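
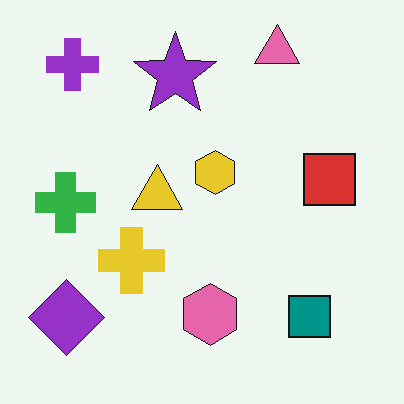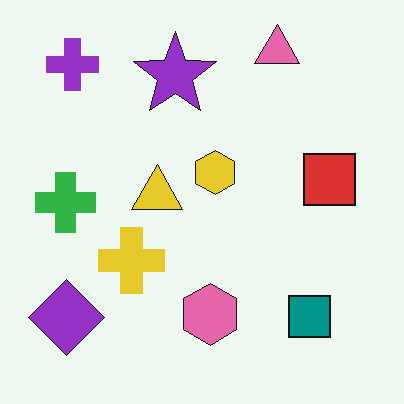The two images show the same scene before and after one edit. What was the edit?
The image was given moderate JPEG compression.

Blocky 8×8 compression artifacts appear around shape edges and the flat background shows ringing — characteristic JPEG degradation.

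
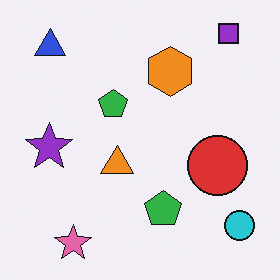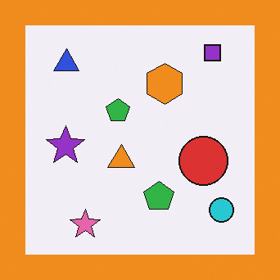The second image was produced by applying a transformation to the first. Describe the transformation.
The image was framed with a orange border.

A solid orange frame runs around the edge of the second image, with the content slightly shrunk inside it.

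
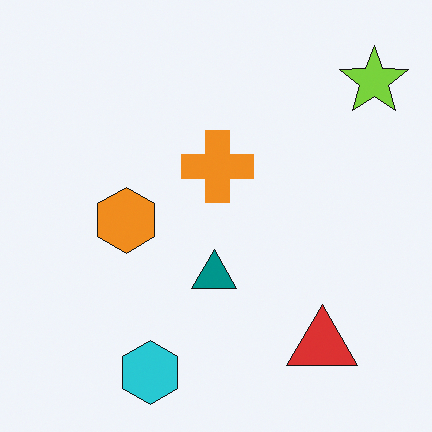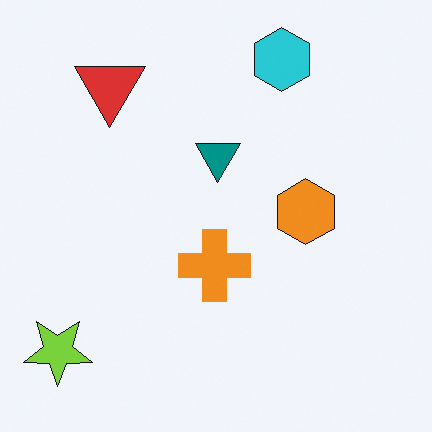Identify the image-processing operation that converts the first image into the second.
This is the original image rotated 180°.

The lime star sits in the top-right of the first image and the bottom-left of the second — consistent with a whole-image 180° rotation.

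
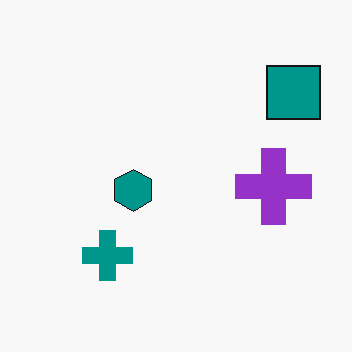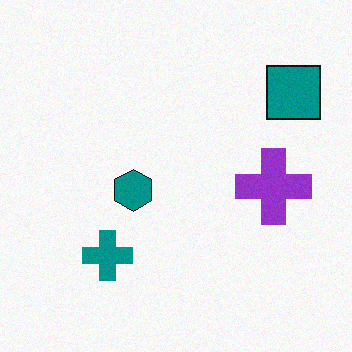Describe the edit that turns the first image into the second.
Degraded with light additive noise.

Random speckle covers the whole image, including the flat background.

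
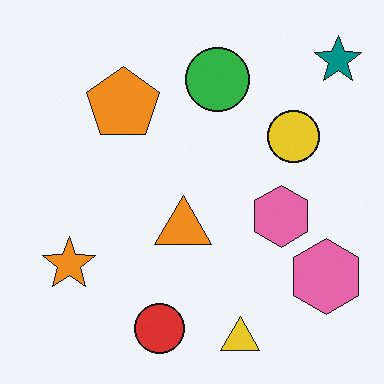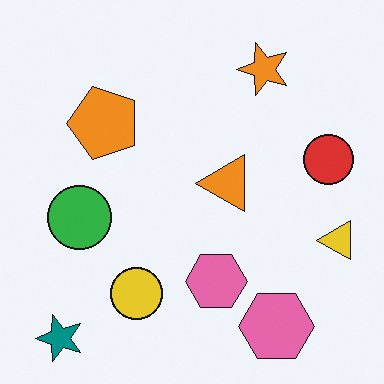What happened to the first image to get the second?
The second image is the first transposed (reflected across the top-left ↔ bottom-right diagonal).

Shapes have swapped their row and column positions — what was in the top-right is now in the bottom-left — a diagonal reflection.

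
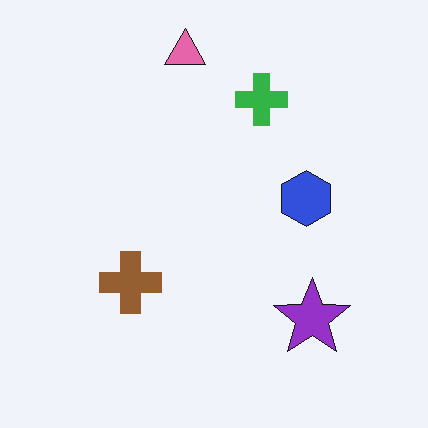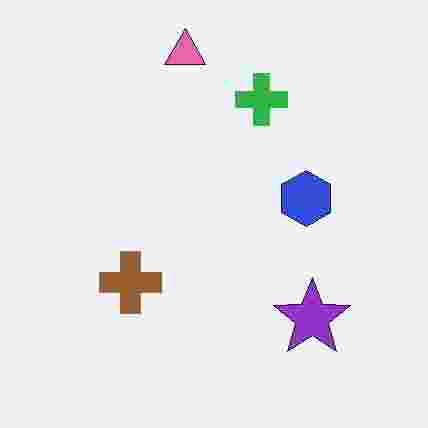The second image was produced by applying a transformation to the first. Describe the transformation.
It was heavily JPEG-compressed with obvious blocking artifacts.

Blocky 8×8 compression artifacts appear around shape edges and the flat background shows ringing — characteristic JPEG degradation.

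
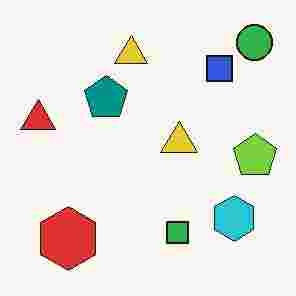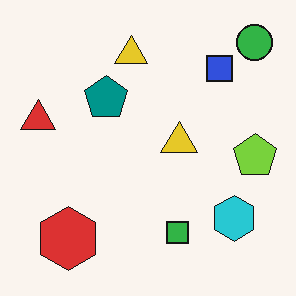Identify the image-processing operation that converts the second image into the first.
This is the original image heavily JPEG-compressed with obvious blocking artifacts.

Blocky 8×8 compression artifacts appear around shape edges and the flat background shows ringing — characteristic JPEG degradation.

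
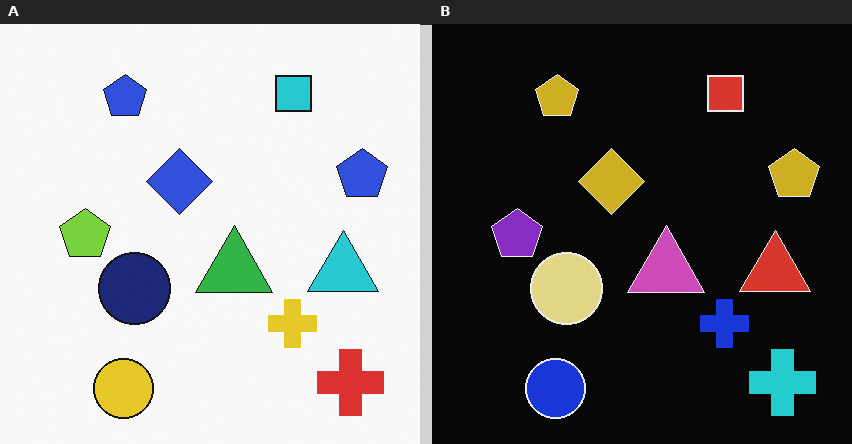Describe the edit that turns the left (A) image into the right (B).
The transformation is: color-inverted (negative).

The light background has become dark and every shape's color is its complement — a photographic negative.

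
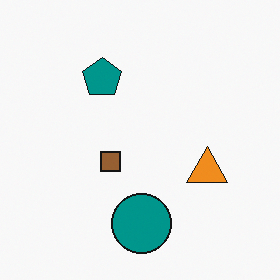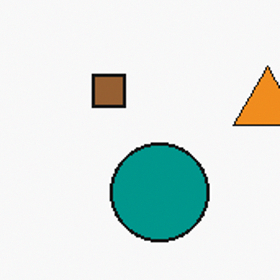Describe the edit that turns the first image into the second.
The image was cropped to a noticeably smaller region and rescaled.

The visible shapes are larger and the field of view is narrower; shapes near the original edges may be partly or wholly outside the frame — a crop-and-rescale.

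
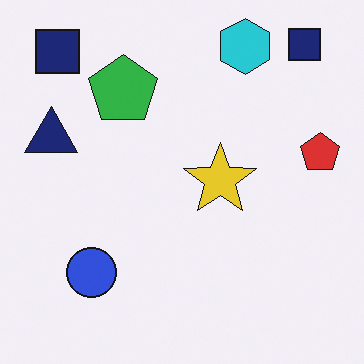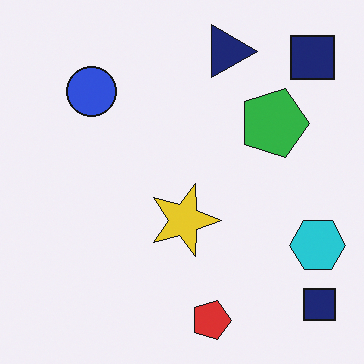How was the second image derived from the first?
This is the original image rotated 90° clockwise.

The cyan hexagon sits in the top-right of the first image and the bottom-right of the second — consistent with a whole-image 90° clockwise rotation.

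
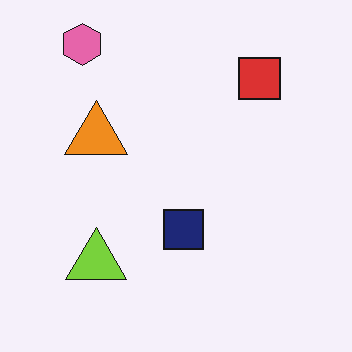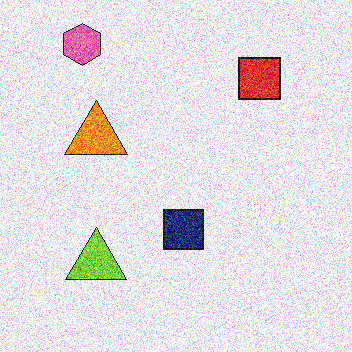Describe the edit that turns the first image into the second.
The second image is the first degraded with heavy additive noise.

Random speckle covers the whole image, including the flat background.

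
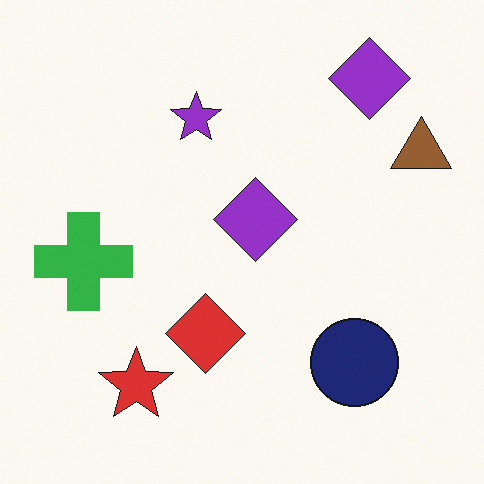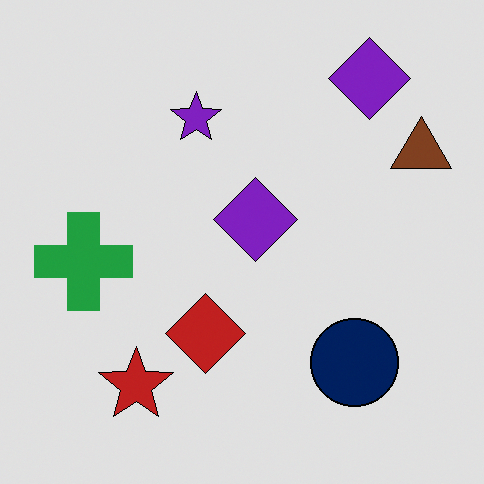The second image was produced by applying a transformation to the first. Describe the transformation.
It was posterized to a reduced palette.

Each flat color has snapped to a coarser quantized level — most visibly, the near-white background has dropped to a flat grey.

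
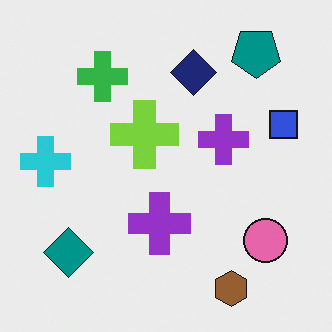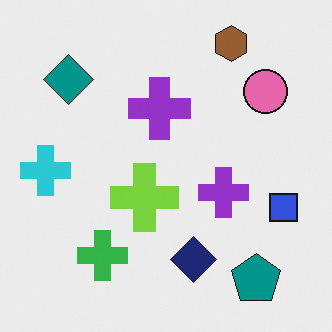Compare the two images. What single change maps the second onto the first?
It was flipped vertically (top ↔ bottom).

The brown hexagon is in the top-right of the second image and the bottom-right of the first — shapes on opposite sides of the horizontal midline have swapped in a mirror flip.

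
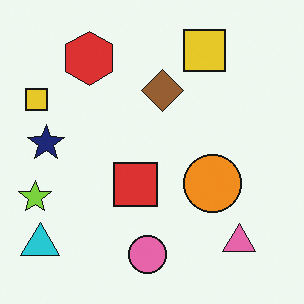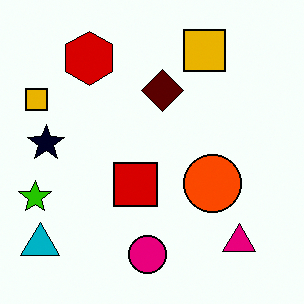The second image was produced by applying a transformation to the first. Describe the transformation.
This is the original image given much higher contrast.

Tones are pushed away from mid-grey across the whole image — a global contrast change.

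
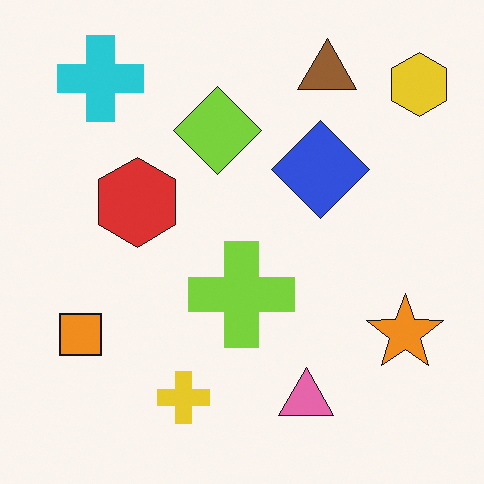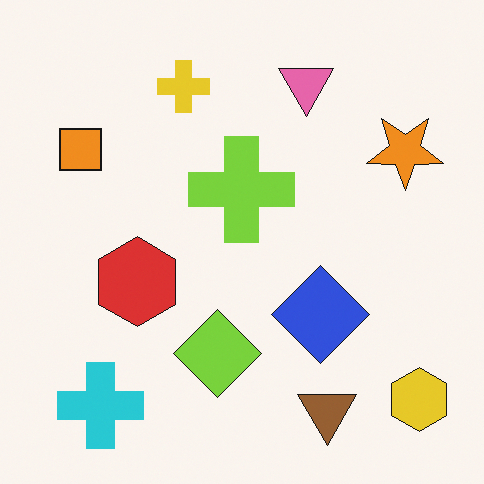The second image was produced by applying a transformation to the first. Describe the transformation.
The second image is the first flipped vertically (top ↔ bottom).

The brown triangle is in the top-right of the first image and the bottom-right of the second — shapes on opposite sides of the horizontal midline have swapped in a mirror flip.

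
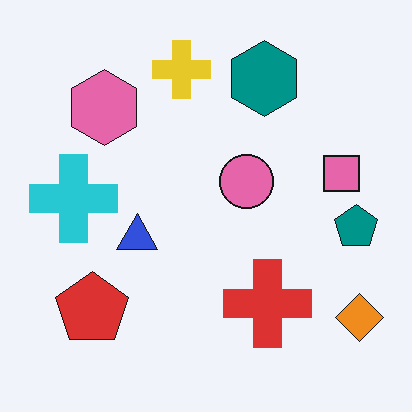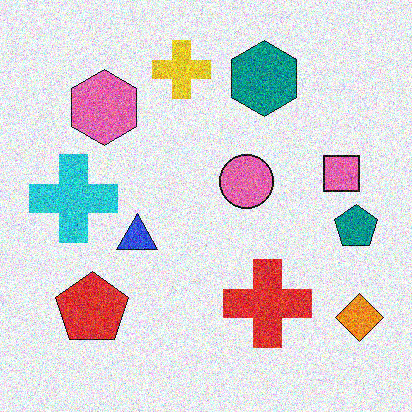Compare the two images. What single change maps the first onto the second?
The second image is the first degraded with strong gaussian noise.

Random speckle covers the whole image, including the flat background.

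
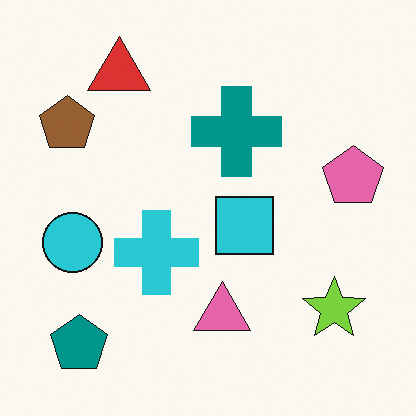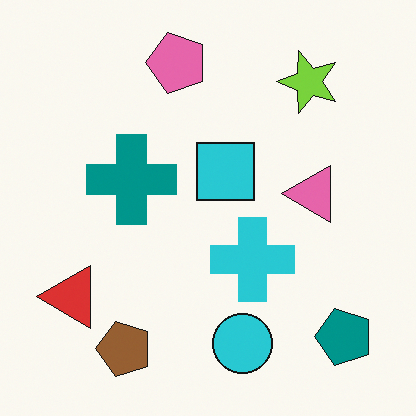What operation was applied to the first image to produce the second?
The transformation is: rotated 90° counter-clockwise.

The teal pentagon sits in the bottom-left of the first image and the bottom-right of the second — consistent with a whole-image 90° counter-clockwise rotation.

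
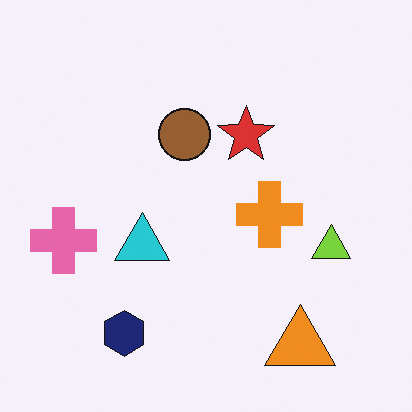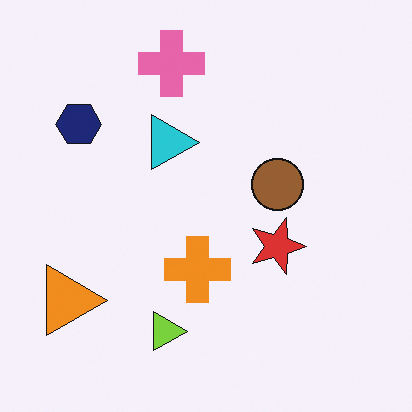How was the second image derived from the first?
It was rotated 90° clockwise.

The orange triangle sits in the bottom-right of the first image and the bottom-left of the second — consistent with a whole-image 90° clockwise rotation.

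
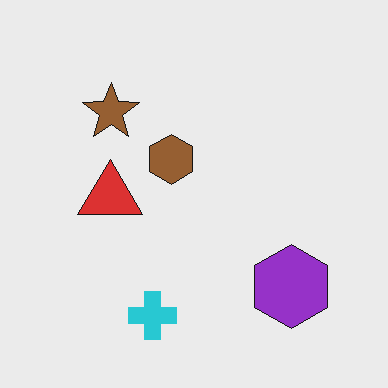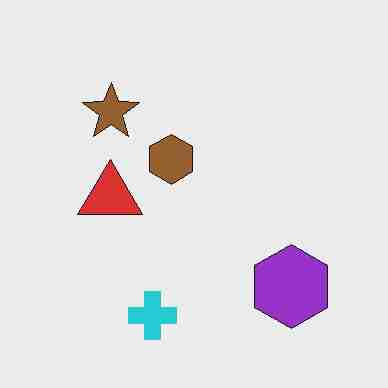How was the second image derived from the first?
This is the original image degraded with heavy JPEG compression.

Blocky 8×8 compression artifacts appear around shape edges and the flat background shows ringing — characteristic JPEG degradation.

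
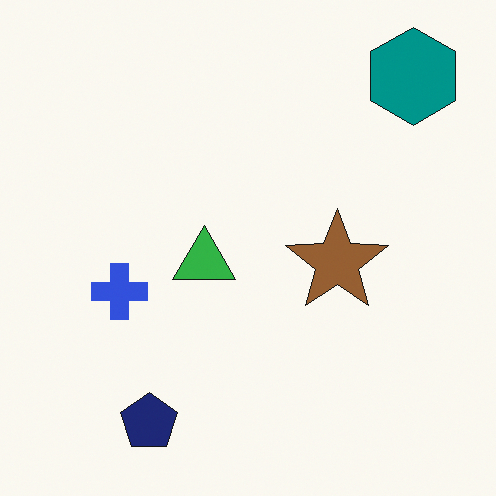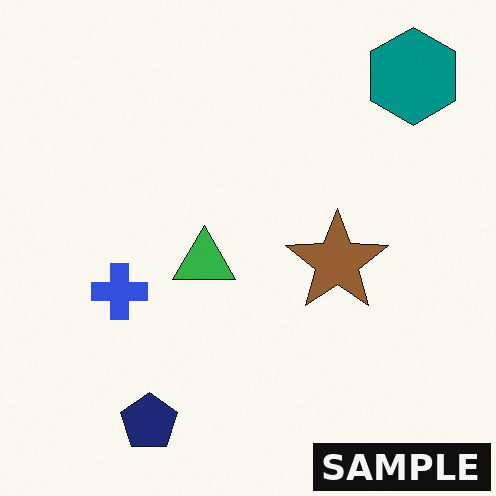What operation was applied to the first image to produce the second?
The transformation is: watermarked with the text "SAMPLE" in the lower-right corner.

A dark label reading "SAMPLE" appears in the lower-right corner.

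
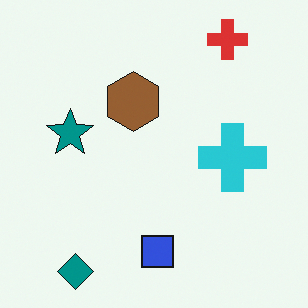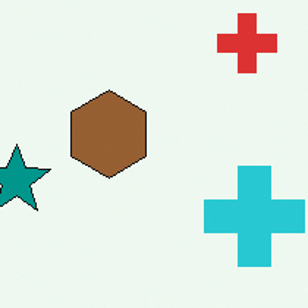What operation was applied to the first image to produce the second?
The second image is the first cropped slightly and scaled back up.

The visible shapes are larger and the field of view is narrower; shapes near the original edges may be partly or wholly outside the frame — a crop-and-rescale.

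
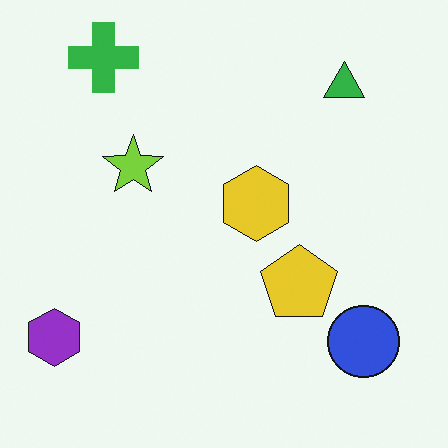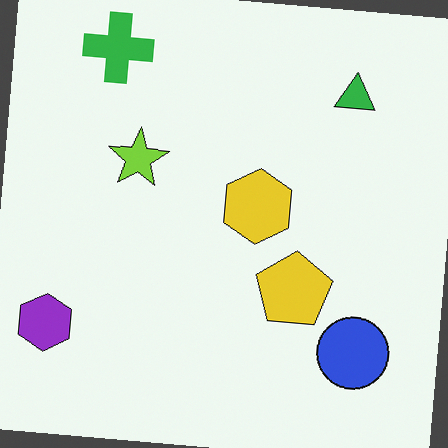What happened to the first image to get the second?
This is the original image rotated clockwise by a small amount.

Every shape is tilted by the same angle and the image corners show triangular fill wedges — a whole-image rotation by a non-right angle.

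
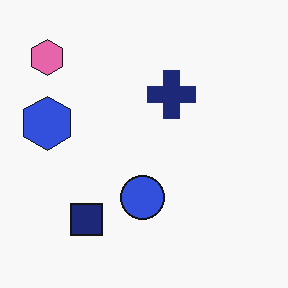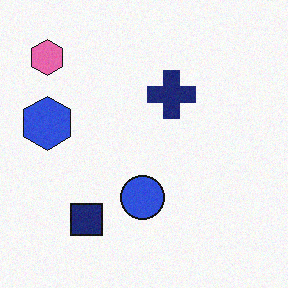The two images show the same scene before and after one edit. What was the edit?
The image was degraded with a light layer of grain.

Random speckle covers the whole image, including the flat background.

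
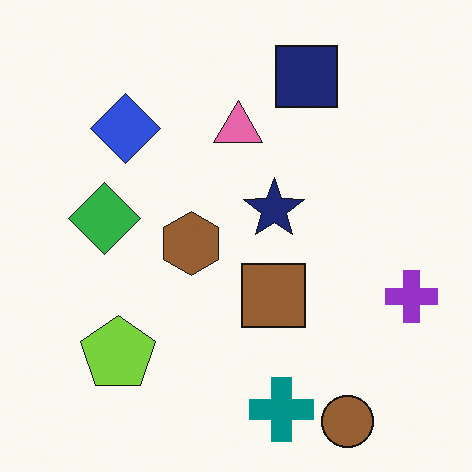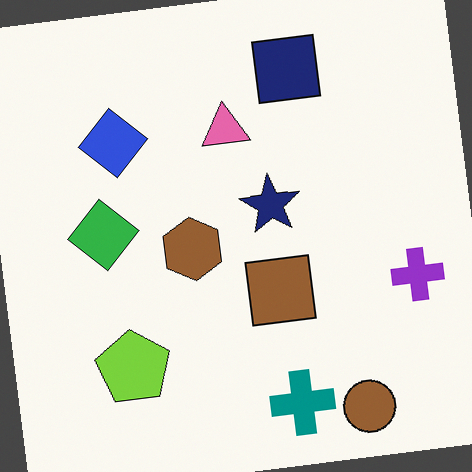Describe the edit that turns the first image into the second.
This is the original image rotated counter-clockwise by a slight angle.

Every shape is tilted by the same angle and the image corners show triangular fill wedges — a whole-image rotation by a non-right angle.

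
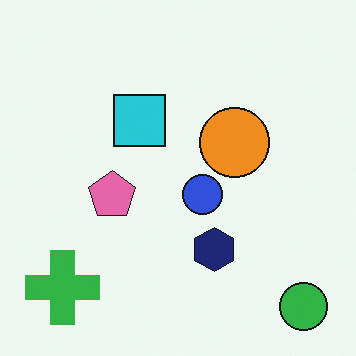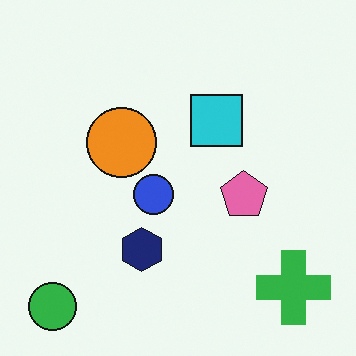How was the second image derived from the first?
Flipped horizontally (left ↔ right).

The green circle is in the bottom-right of the first image and the bottom-left of the second — shapes on opposite sides of the vertical midline have swapped in a mirror flip.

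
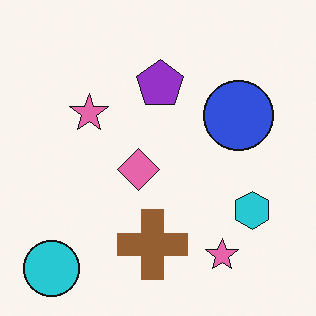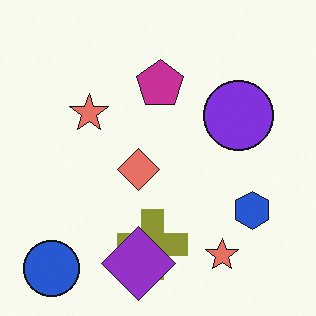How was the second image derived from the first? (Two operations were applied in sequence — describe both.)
The second image is the first hue-shifted by a small amount, then overlaid with an additional purple diamond.

Every shape's color has rotated by the same amount around the hue wheel — a uniform hue shift. A purple diamond appears in the second image that is absent from the first.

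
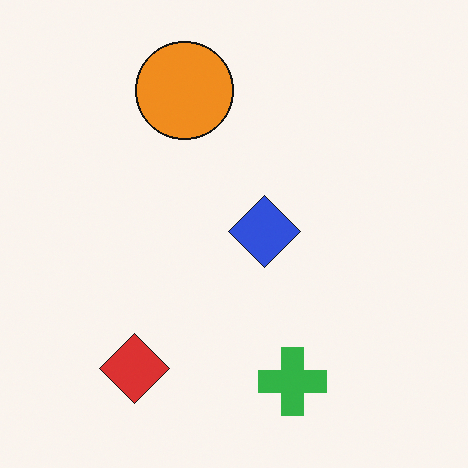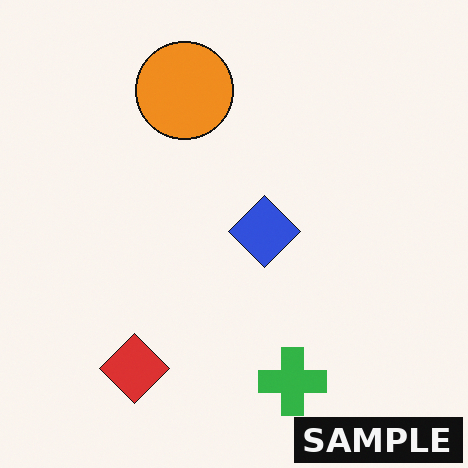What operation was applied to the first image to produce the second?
The second image is the first watermarked with the text "SAMPLE" in the lower-right corner.

A dark label reading "SAMPLE" appears in the lower-right corner.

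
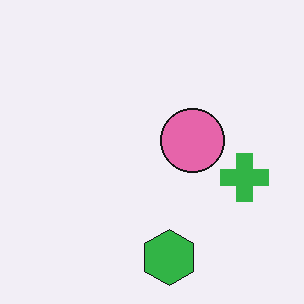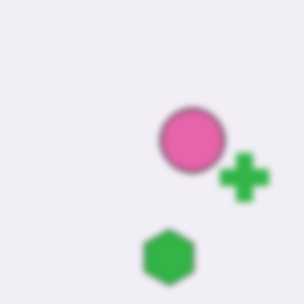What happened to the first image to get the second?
Moderately blurred.

Shape edges and outlines are uniformly softened across the whole image.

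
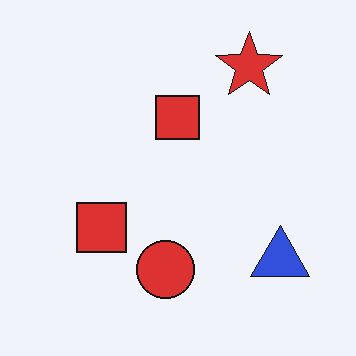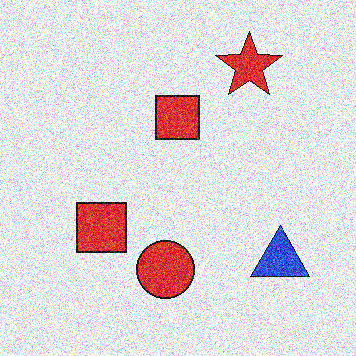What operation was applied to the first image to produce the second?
It was degraded with heavy additive noise.

Random speckle covers the whole image, including the flat background.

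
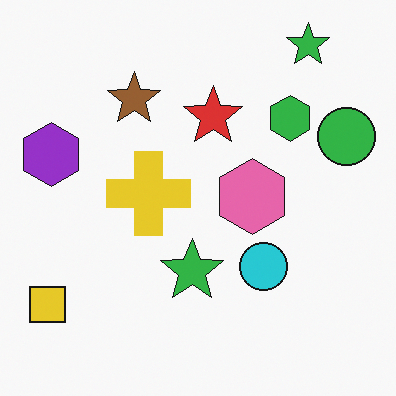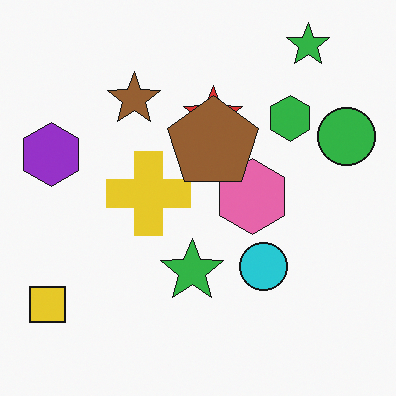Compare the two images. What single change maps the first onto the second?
It was overlaid with an additional brown pentagon.

A brown pentagon appears in the second image that is absent from the first.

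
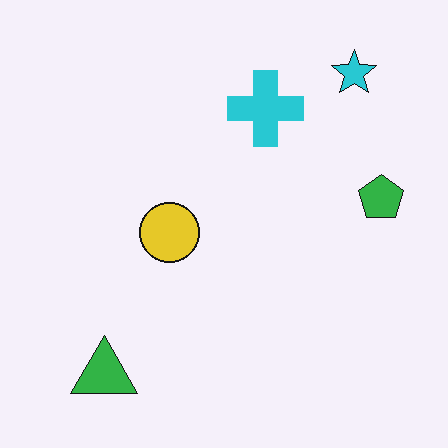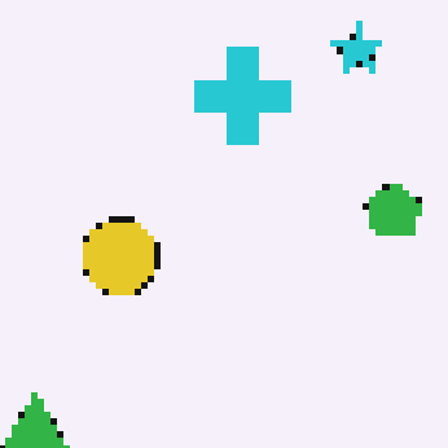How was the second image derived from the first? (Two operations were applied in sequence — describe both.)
It was mildly pixelated, then cropped to a modestly smaller region and rescaled.

Shapes are reduced to large square blocks; fine edges and outlines are lost — a downscale-then-upscale (mosaic) effect. The visible shapes are larger and the field of view is narrower; shapes near the original edges may be partly or wholly outside the frame — a crop-and-rescale.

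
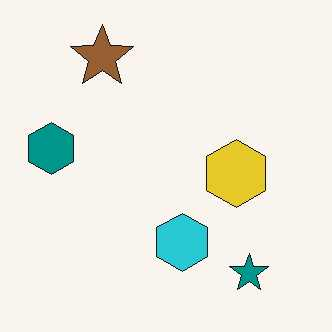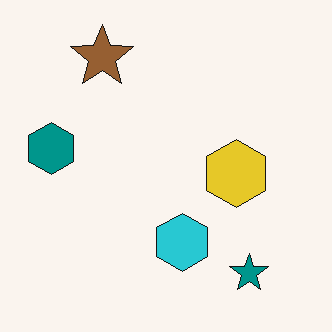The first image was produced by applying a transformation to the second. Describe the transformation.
The first image is the second JPEG-compressed with visible artifacts.

Blocky 8×8 compression artifacts appear around shape edges and the flat background shows ringing — characteristic JPEG degradation.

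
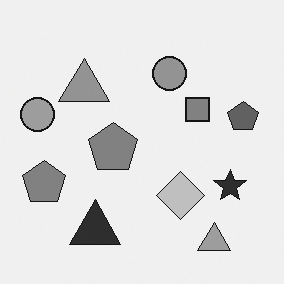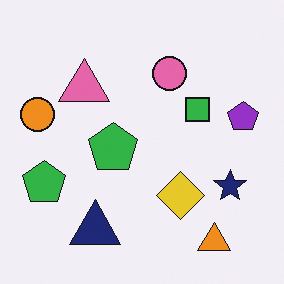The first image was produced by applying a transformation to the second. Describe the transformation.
Converted to grayscale.

All color is removed — every shape is now a shade of grey.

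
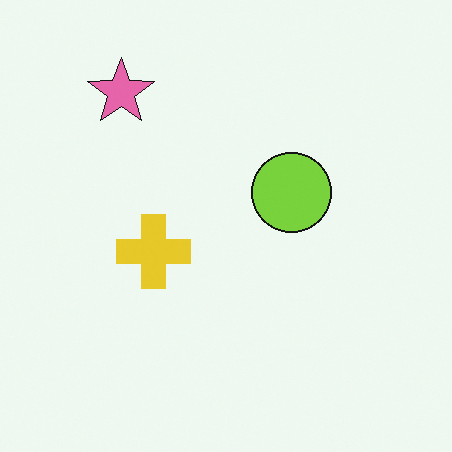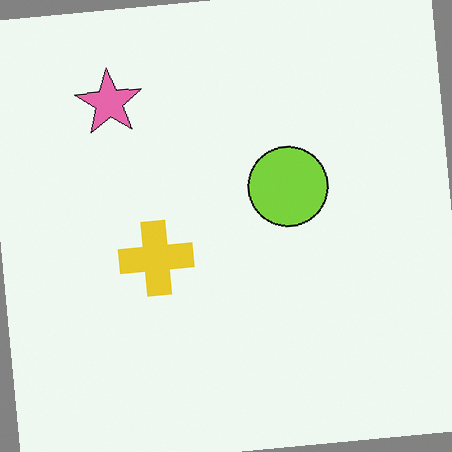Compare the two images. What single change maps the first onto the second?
This is the original image rotated counter-clockwise by a few degrees.

Every shape is tilted by the same angle and the image corners show triangular fill wedges — a whole-image rotation by a non-right angle.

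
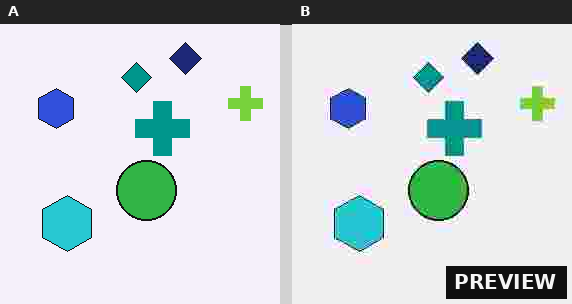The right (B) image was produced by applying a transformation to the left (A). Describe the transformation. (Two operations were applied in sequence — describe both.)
The transformation is: heavily JPEG-compressed with obvious blocking artifacts, then watermarked with the text "PREVIEW" in the lower-right corner.

Blocky 8×8 compression artifacts appear around shape edges and the flat background shows ringing — characteristic JPEG degradation. A dark label reading "PREVIEW" appears in the lower-right corner.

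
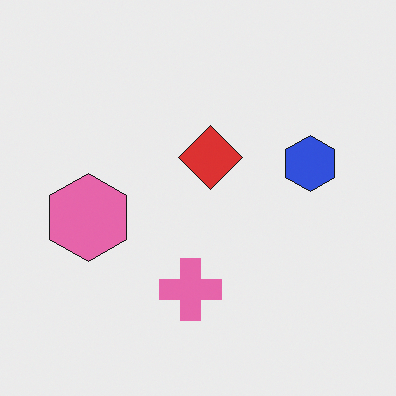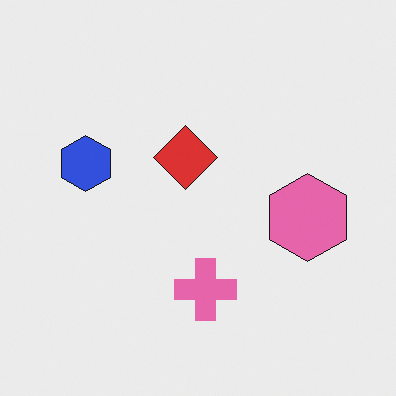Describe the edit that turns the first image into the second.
It was flipped horizontally (left ↔ right).

The blue hexagon is in the right of the first image and the left of the second — shapes on opposite sides of the vertical midline have swapped in a mirror flip.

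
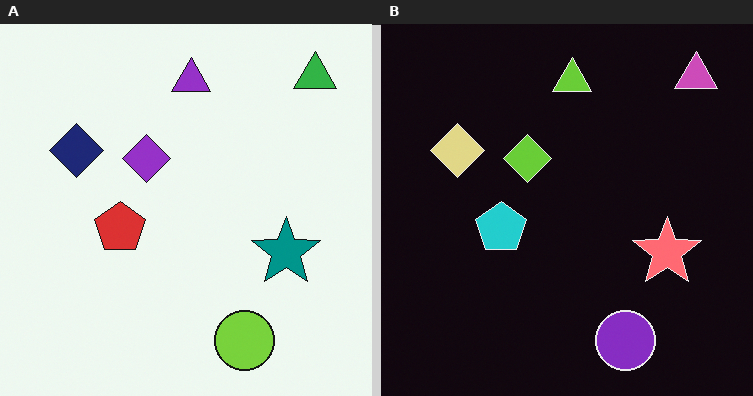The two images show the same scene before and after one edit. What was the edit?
The transformation is: color-inverted (negative).

The light background has become dark and every shape's color is its complement — a photographic negative.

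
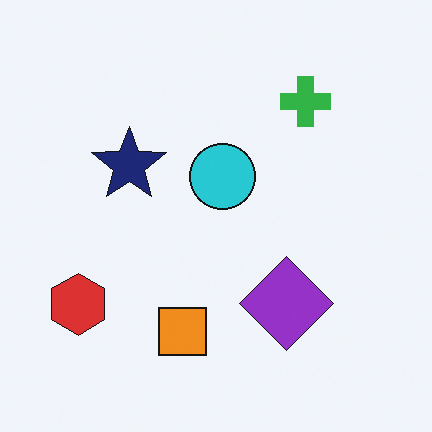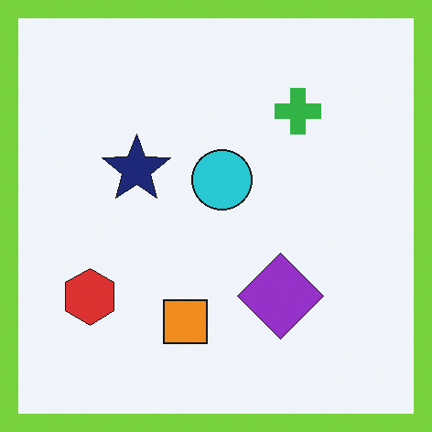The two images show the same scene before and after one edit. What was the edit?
The image was framed with a lime border.

A solid lime frame runs around the edge of the second image, with the content slightly shrunk inside it.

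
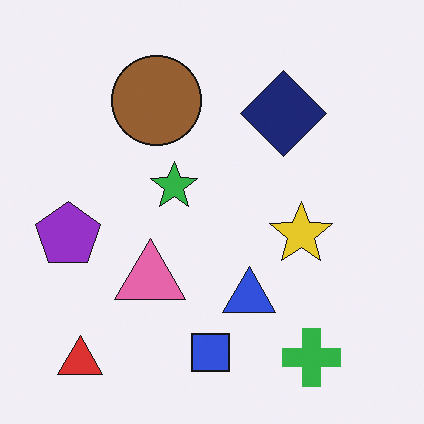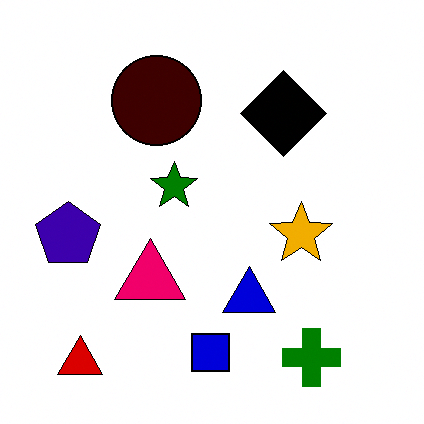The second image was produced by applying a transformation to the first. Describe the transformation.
Boosted in contrast.

Tones are pushed away from mid-grey across the whole image — a global contrast change.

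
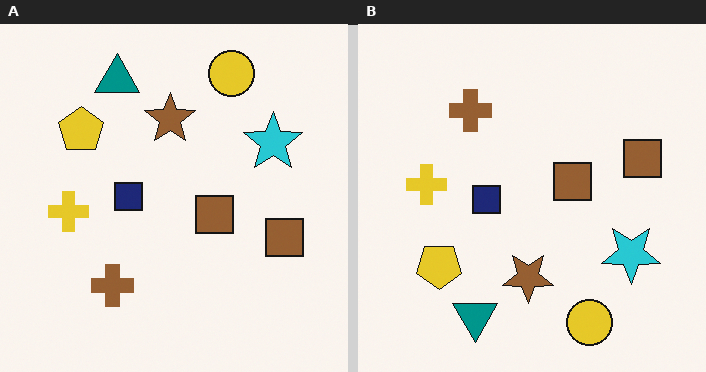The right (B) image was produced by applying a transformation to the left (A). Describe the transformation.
The image was flipped vertically (top ↔ bottom).

The yellow circle is in the top of the left (A) image and the bottom of the right (B) — shapes on opposite sides of the horizontal midline have swapped in a mirror flip.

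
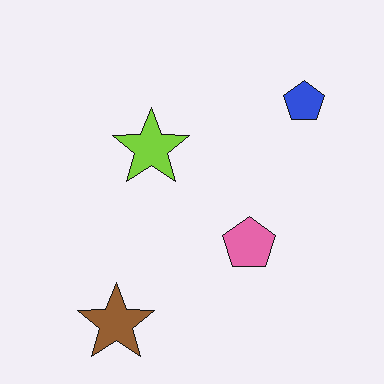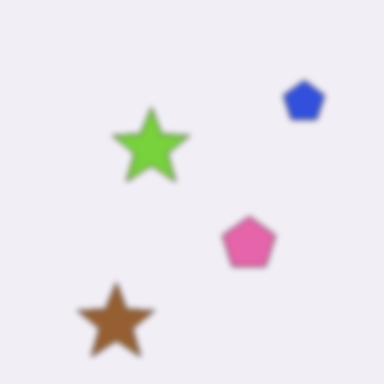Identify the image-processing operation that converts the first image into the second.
This is the original image noticeably gaussian-blurred.

Shape edges and outlines are uniformly softened across the whole image.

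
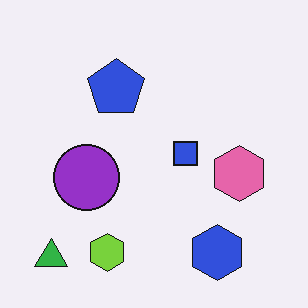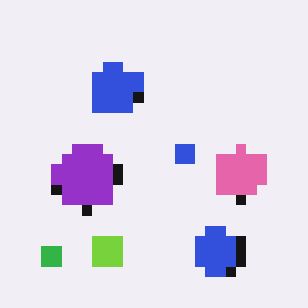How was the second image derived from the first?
This is the original image coarsely pixelated.

Shapes are reduced to large square blocks; fine edges and outlines are lost — a downscale-then-upscale (mosaic) effect.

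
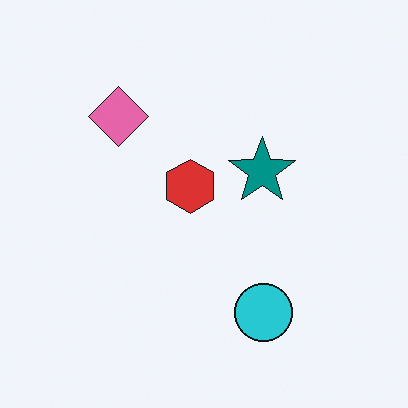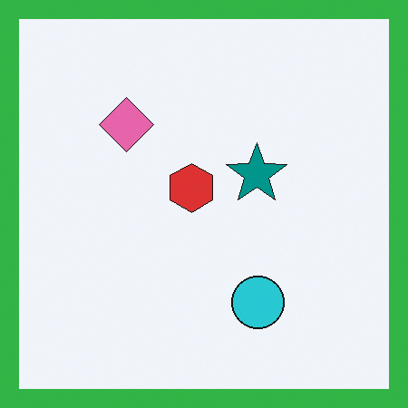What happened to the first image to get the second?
The second image is the first framed with a green border.

A solid green frame runs around the edge of the second image, with the content slightly shrunk inside it.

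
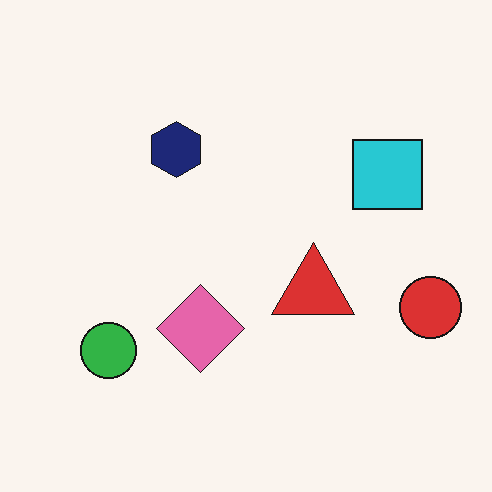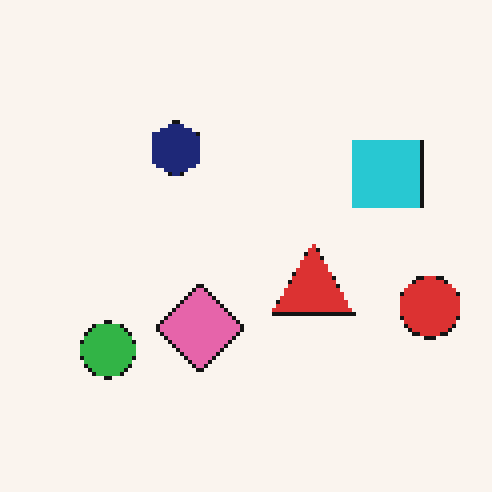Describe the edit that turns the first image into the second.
This is the original image lightly pixelated (a mild mosaic effect).

Shapes are reduced to large square blocks; fine edges and outlines are lost — a downscale-then-upscale (mosaic) effect.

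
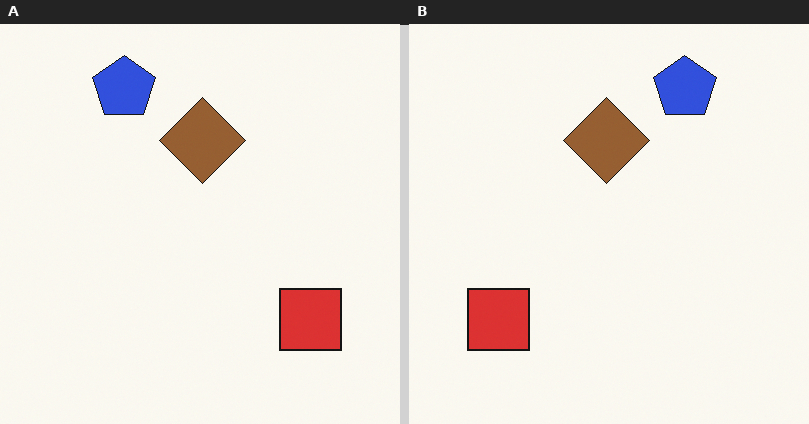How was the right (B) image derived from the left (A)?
The right (B) image is the left (A) flipped horizontally (left ↔ right).

The red square is in the bottom-right of the left (A) image and the bottom-left of the right (B) — shapes on opposite sides of the vertical midline have swapped in a mirror flip.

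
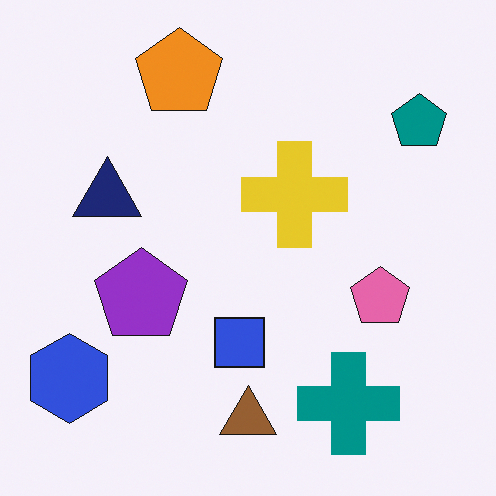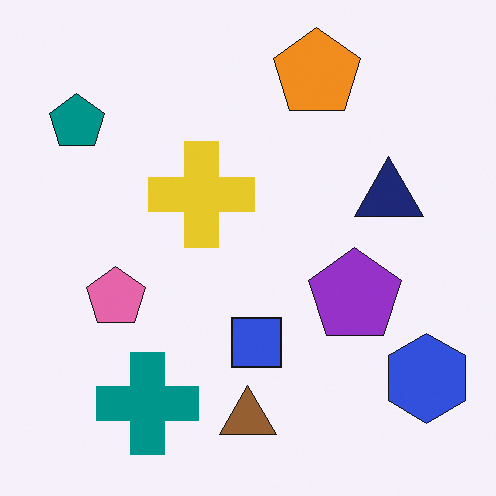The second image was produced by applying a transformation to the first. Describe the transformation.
Flipped horizontally (left ↔ right).

The blue hexagon is in the bottom-left of the first image and the bottom-right of the second — shapes on opposite sides of the vertical midline have swapped in a mirror flip.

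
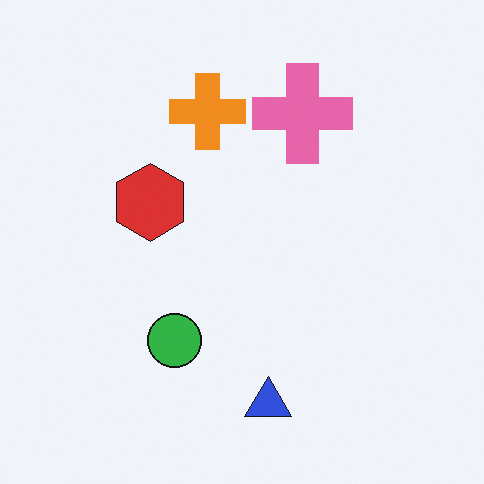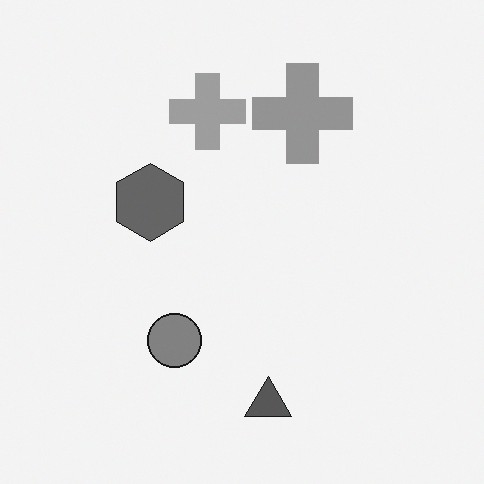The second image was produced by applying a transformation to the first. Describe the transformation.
This is the original image converted to grayscale.

All color is removed — every shape is now a shade of grey.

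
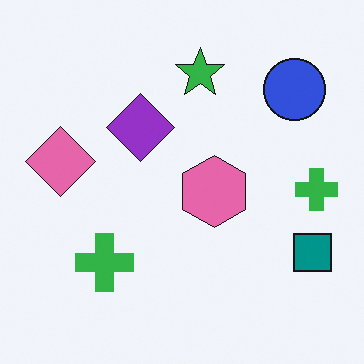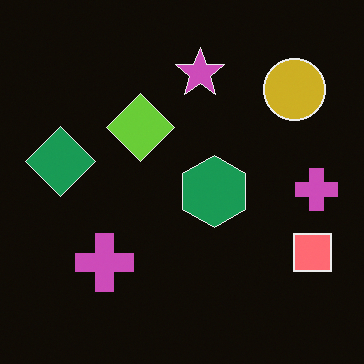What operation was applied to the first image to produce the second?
The second image is the first color-inverted (negative).

The light background has become dark and every shape's color is its complement — a photographic negative.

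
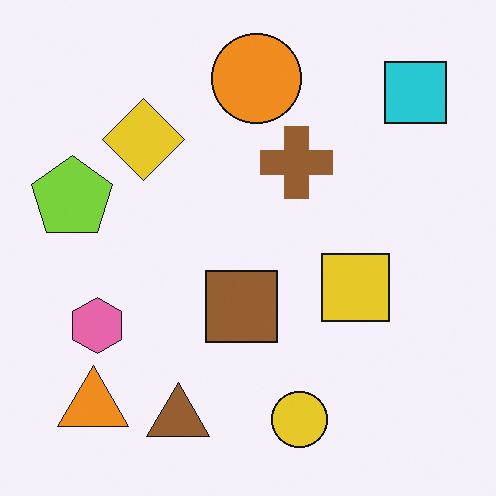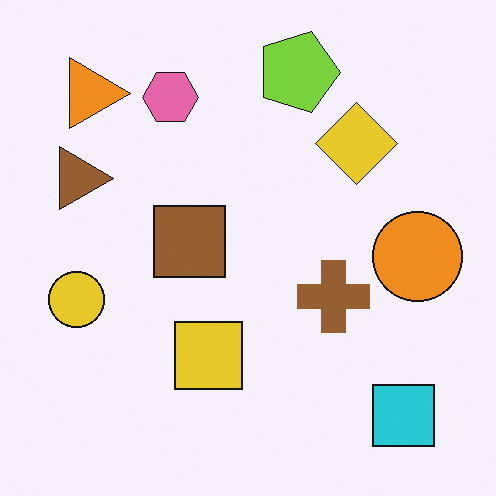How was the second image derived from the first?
It was rotated 90° clockwise.

The cyan square sits in the top-right of the first image and the bottom-right of the second — consistent with a whole-image 90° clockwise rotation.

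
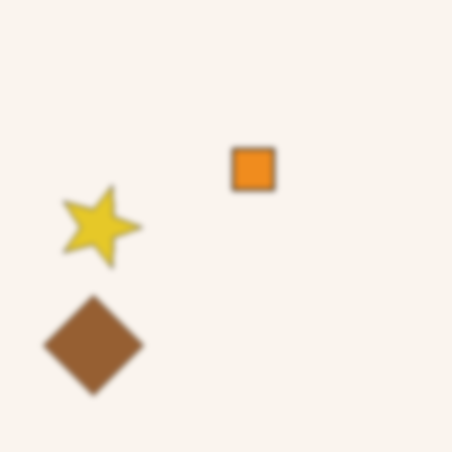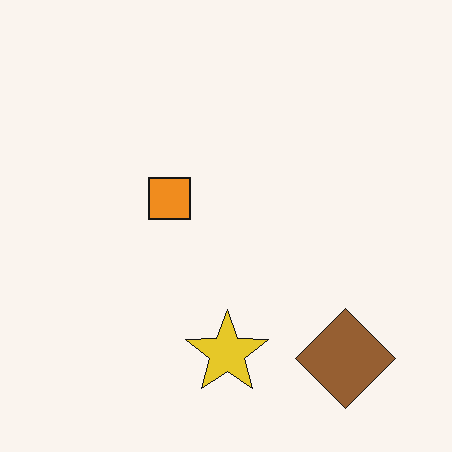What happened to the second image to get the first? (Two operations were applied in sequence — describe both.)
It was rotated 90° clockwise, then moderately blurred.

The brown diamond sits in the bottom-right of the second image and the bottom-left of the first — consistent with a whole-image 90° clockwise rotation. Shape edges and outlines are uniformly softened across the whole image.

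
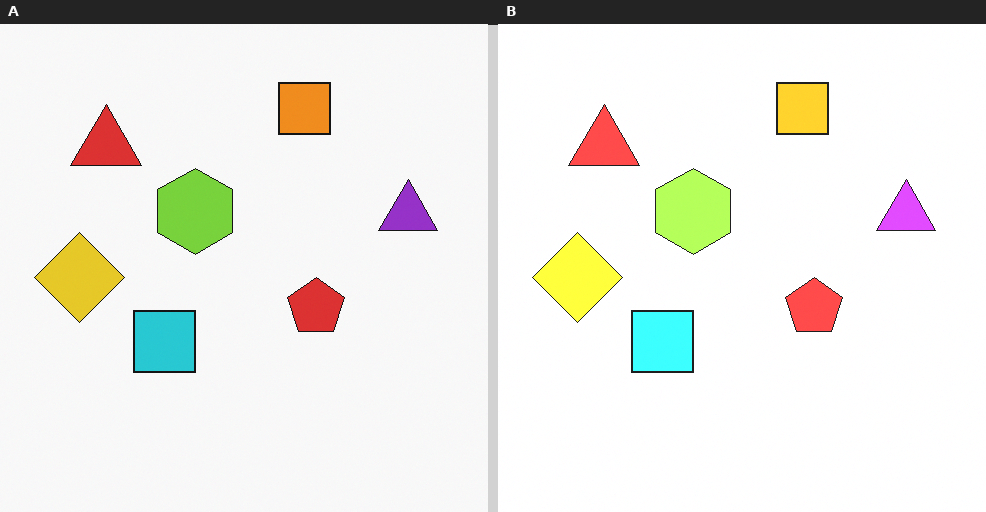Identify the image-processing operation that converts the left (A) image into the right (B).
Noticeably brightened.

Every pixel — background and shapes alike — is uniformly brightened.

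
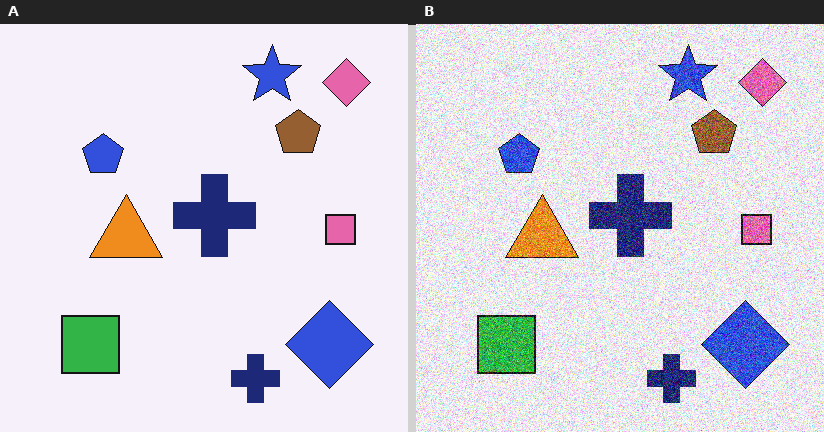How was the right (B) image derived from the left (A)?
The transformation is: degraded with a thick layer of grain.

Random speckle covers the whole image, including the flat background.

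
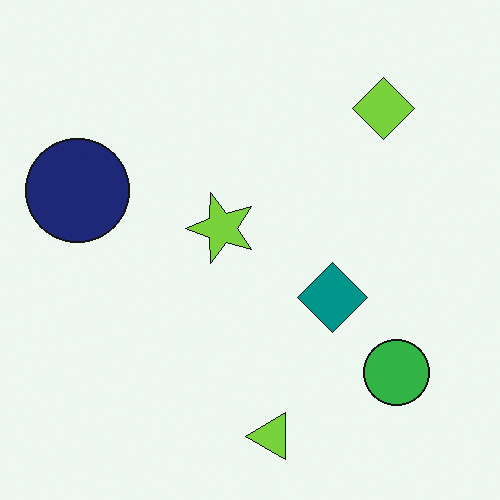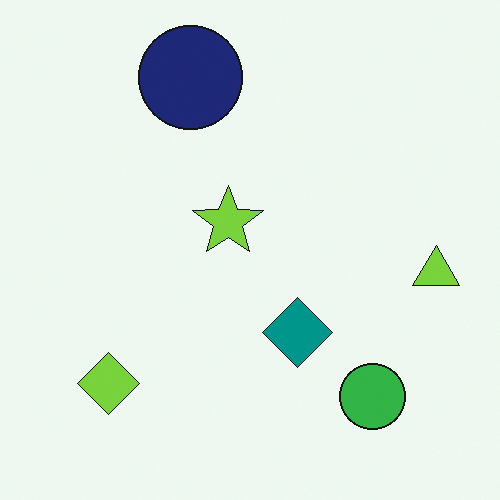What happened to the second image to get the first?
Transposed (reflected across the top-left ↔ bottom-right diagonal).

Shapes have swapped their row and column positions — what was in the top-right is now in the bottom-left — a diagonal reflection.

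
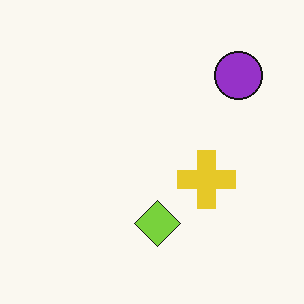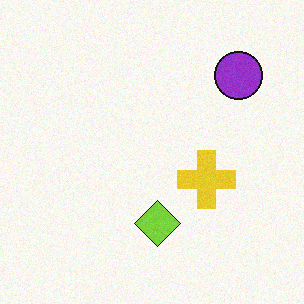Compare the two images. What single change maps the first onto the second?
The second image is the first degraded with light additive noise.

Random speckle covers the whole image, including the flat background.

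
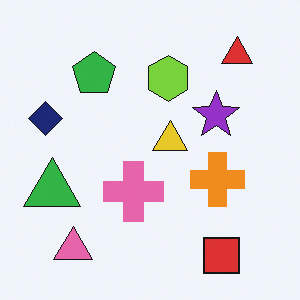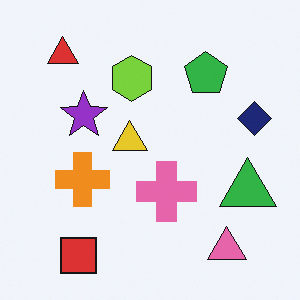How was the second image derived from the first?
The transformation is: flipped horizontally (left ↔ right).

The navy diamond is in the left of the first image and the right of the second — shapes on opposite sides of the vertical midline have swapped in a mirror flip.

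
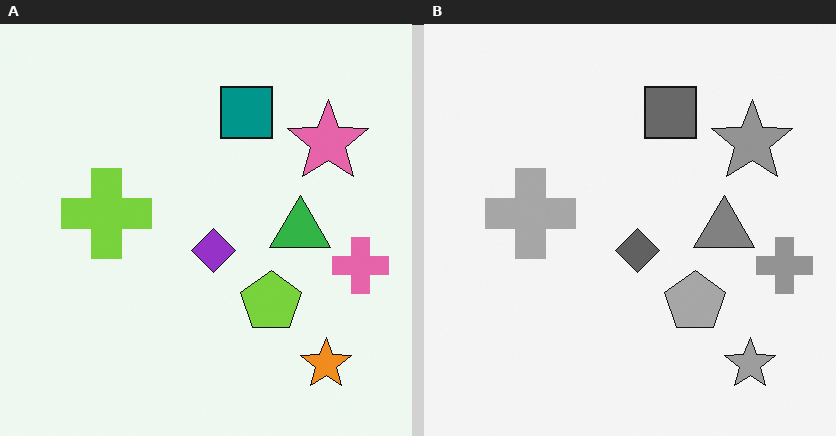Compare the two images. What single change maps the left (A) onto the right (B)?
This is the original image converted to grayscale.

All color is removed — every shape is now a shade of grey.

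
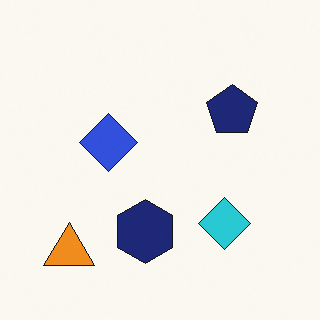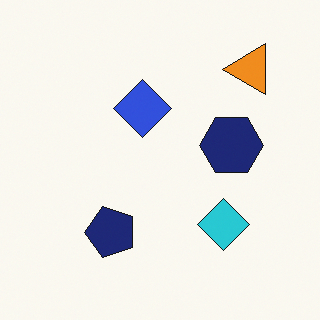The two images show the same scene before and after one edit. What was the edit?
The second image is the first transposed (reflected across the top-left ↔ bottom-right diagonal).

Shapes have swapped their row and column positions — what was in the top-right is now in the bottom-left — a diagonal reflection.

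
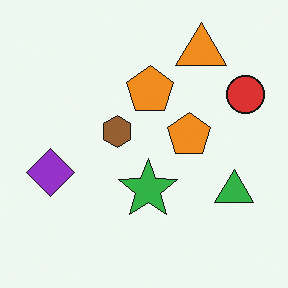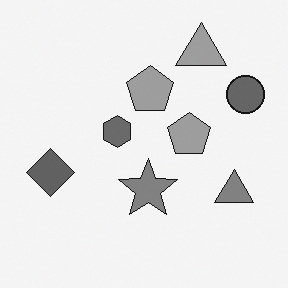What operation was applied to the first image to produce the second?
This is the original image converted to grayscale.

All color is removed — every shape is now a shade of grey.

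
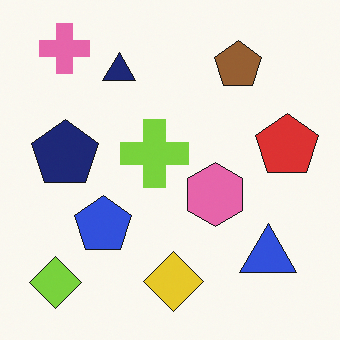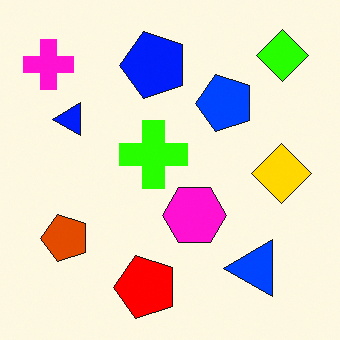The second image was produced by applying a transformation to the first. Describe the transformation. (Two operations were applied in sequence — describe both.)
The second image is the first heavily oversaturated, then transposed (reflected across the top-left ↔ bottom-right diagonal).

All colors are more vivid — a global saturation change. Shapes have swapped their row and column positions — what was in the top-right is now in the bottom-left — a diagonal reflection.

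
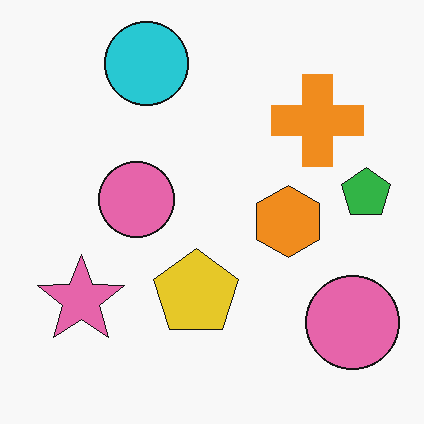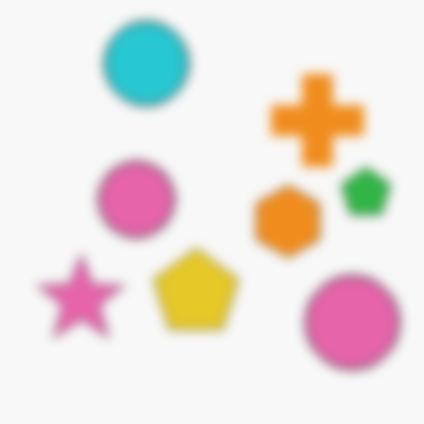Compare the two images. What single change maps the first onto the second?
This is the original image heavily blurred.

Shape edges and outlines are uniformly softened across the whole image.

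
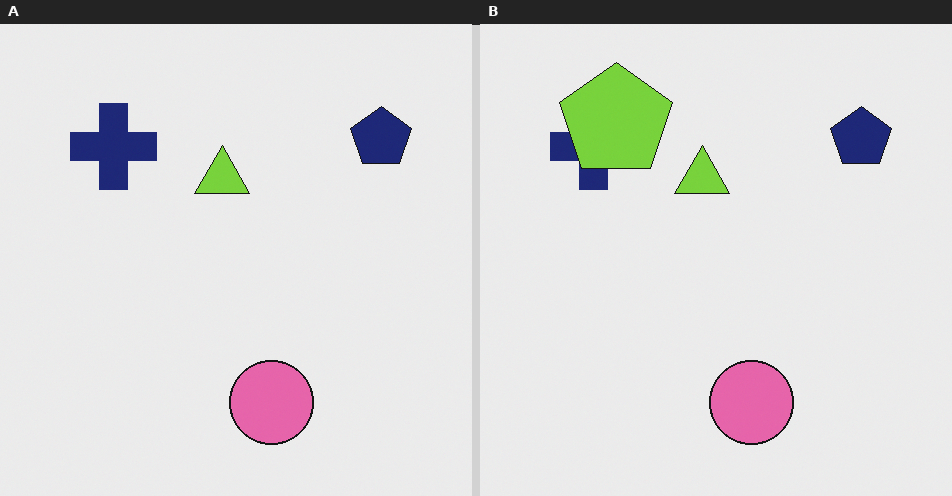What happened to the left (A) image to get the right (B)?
Overlaid with an additional lime pentagon.

A lime pentagon appears in the right (B) image that is absent from the left (A).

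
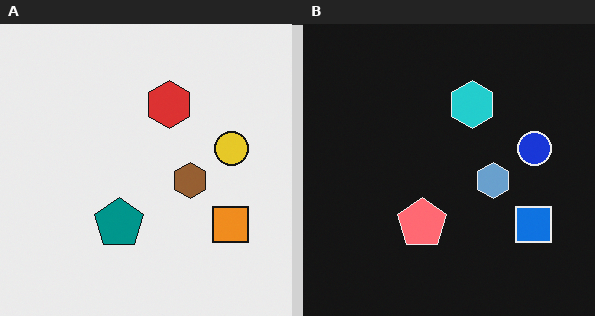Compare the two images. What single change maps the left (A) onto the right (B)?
Color-inverted (negative).

The light background has become dark and every shape's color is its complement — a photographic negative.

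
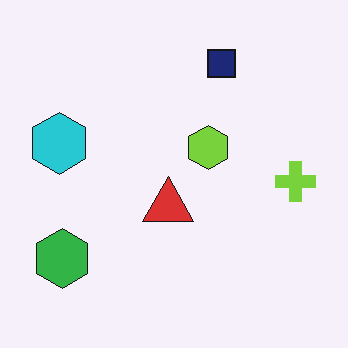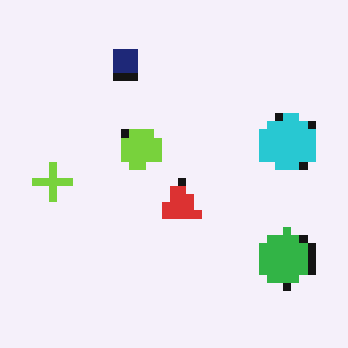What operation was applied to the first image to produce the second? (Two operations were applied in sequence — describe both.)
Pixelated into visible square blocks, then flipped horizontally (left ↔ right).

Shapes are reduced to large square blocks; fine edges and outlines are lost — a downscale-then-upscale (mosaic) effect. The lime cross is in the right of the first image and the left of the second — shapes on opposite sides of the vertical midline have swapped in a mirror flip.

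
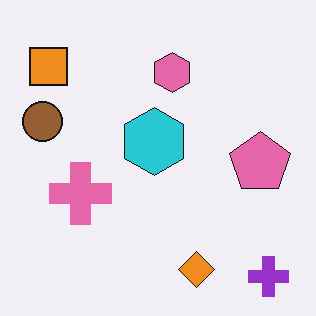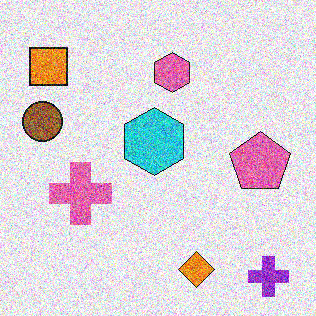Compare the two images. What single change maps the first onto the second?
The second image is the first degraded with strong gaussian noise.

Random speckle covers the whole image, including the flat background.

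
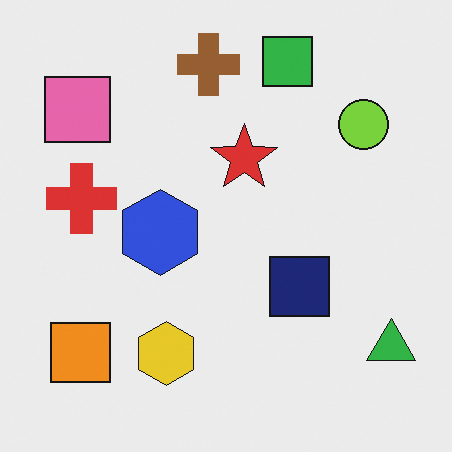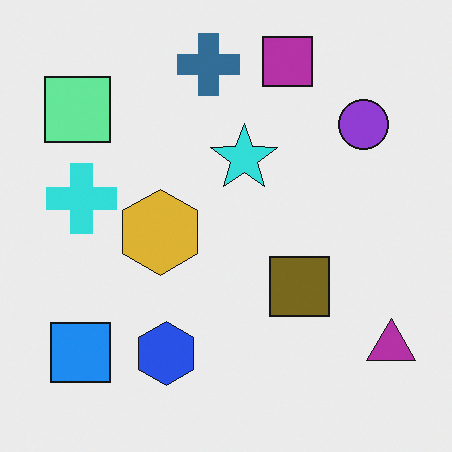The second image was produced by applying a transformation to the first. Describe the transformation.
Hue-shifted by a large amount.

Every shape's color has rotated by the same amount around the hue wheel — a uniform hue shift.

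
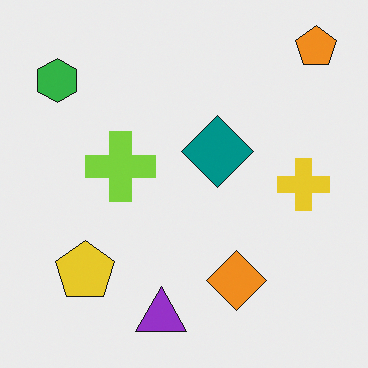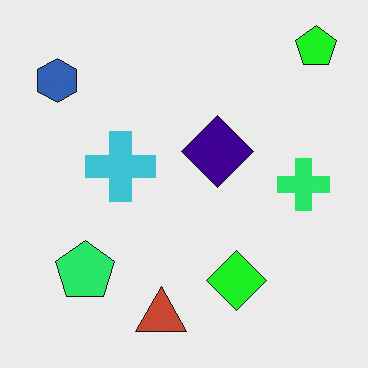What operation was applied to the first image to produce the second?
The second image is the first hue-shifted noticeably.

Every shape's color has rotated by the same amount around the hue wheel — a uniform hue shift.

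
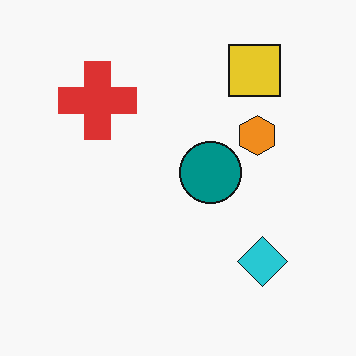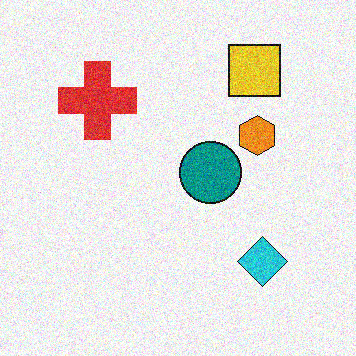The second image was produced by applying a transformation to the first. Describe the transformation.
The second image is the first degraded with visible gaussian noise.

Random speckle covers the whole image, including the flat background.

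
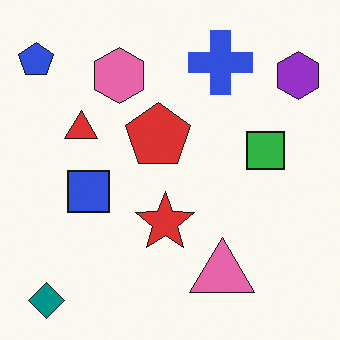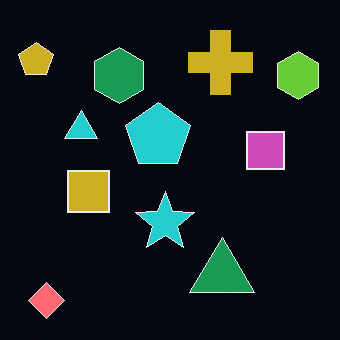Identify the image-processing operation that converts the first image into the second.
The transformation is: color-inverted (negative).

The light background has become dark and every shape's color is its complement — a photographic negative.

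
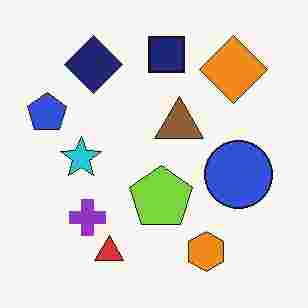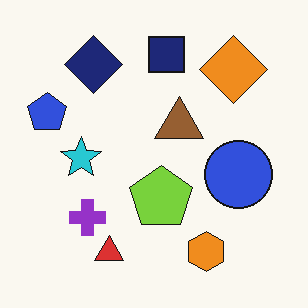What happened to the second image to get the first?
Degraded with heavy JPEG compression.

Blocky 8×8 compression artifacts appear around shape edges and the flat background shows ringing — characteristic JPEG degradation.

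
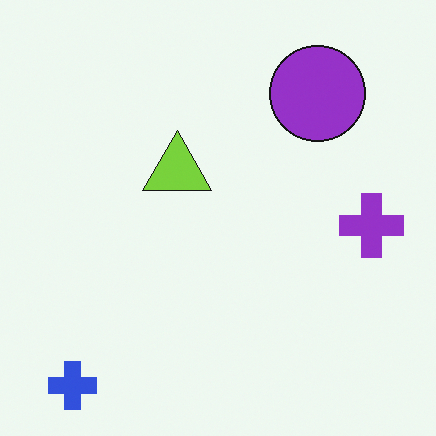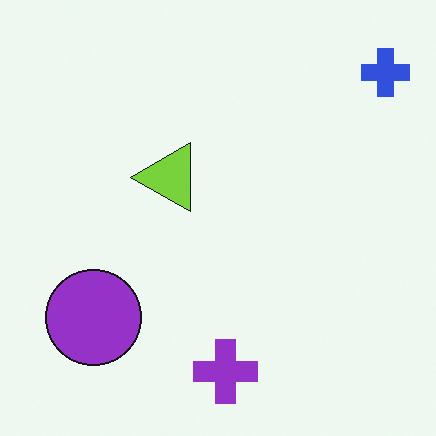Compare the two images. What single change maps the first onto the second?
Transposed (reflected across the top-left ↔ bottom-right diagonal).

Shapes have swapped their row and column positions — what was in the top-right is now in the bottom-left — a diagonal reflection.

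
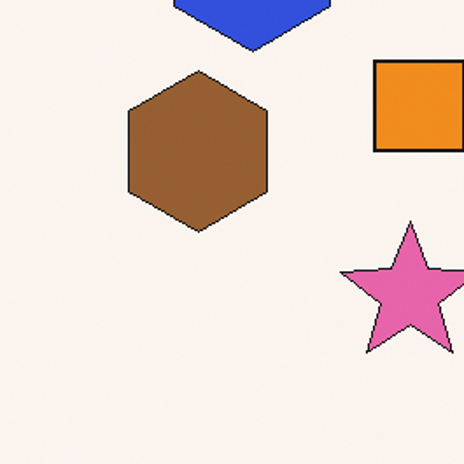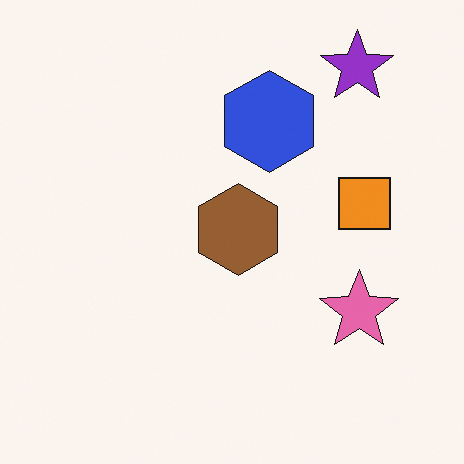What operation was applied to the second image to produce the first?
The first image is the second cropped to a noticeably smaller region and rescaled.

The visible shapes are larger and the field of view is narrower; shapes near the original edges may be partly or wholly outside the frame — a crop-and-rescale.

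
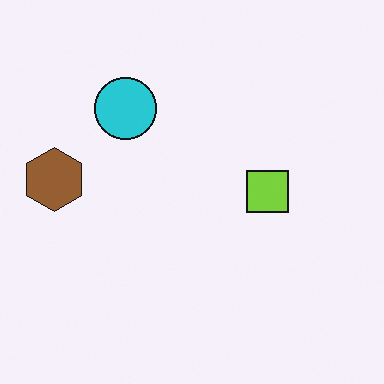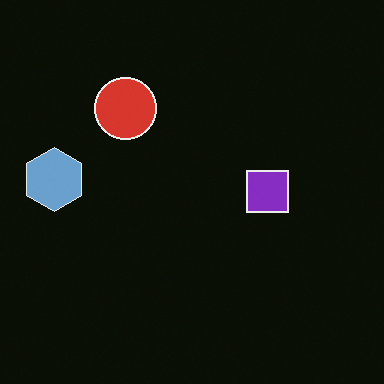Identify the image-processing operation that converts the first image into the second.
The image was color-inverted (negative).

The light background has become dark and every shape's color is its complement — a photographic negative.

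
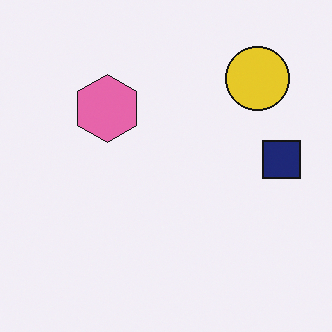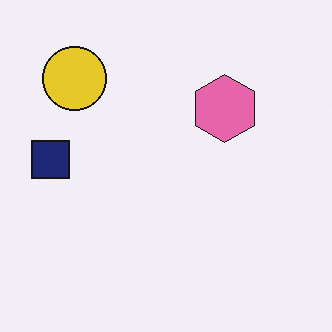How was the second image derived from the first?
The transformation is: flipped horizontally (left ↔ right).

The navy square is in the right of the first image and the left of the second — shapes on opposite sides of the vertical midline have swapped in a mirror flip.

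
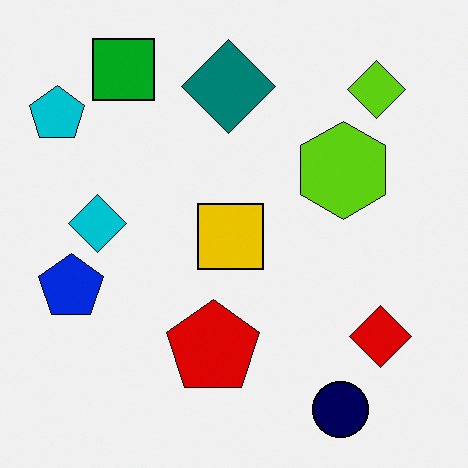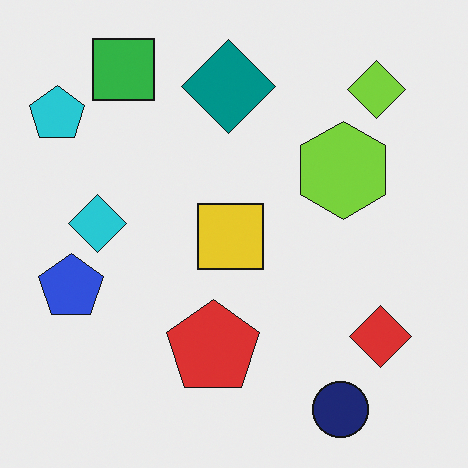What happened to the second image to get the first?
It was given slightly increased contrast.

Tones are pushed away from mid-grey across the whole image — a global contrast change.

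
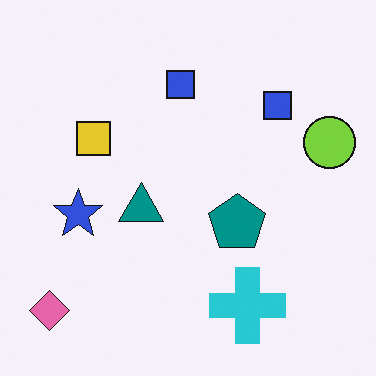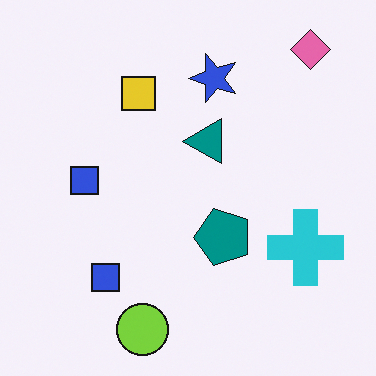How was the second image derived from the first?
It was transposed (reflected across the top-left ↔ bottom-right diagonal).

Shapes have swapped their row and column positions — what was in the top-right is now in the bottom-left — a diagonal reflection.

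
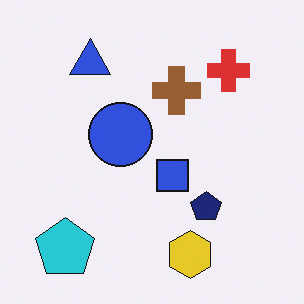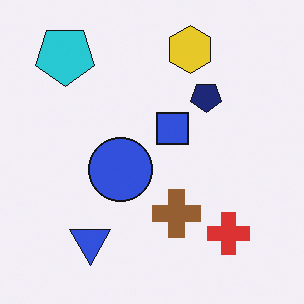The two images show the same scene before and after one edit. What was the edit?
It was flipped vertically (top ↔ bottom).

The yellow hexagon is in the bottom of the first image and the top of the second — shapes on opposite sides of the horizontal midline have swapped in a mirror flip.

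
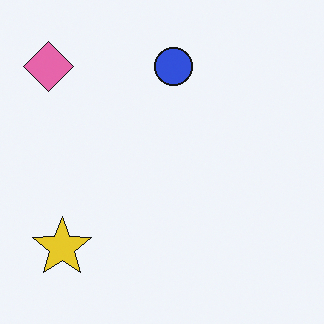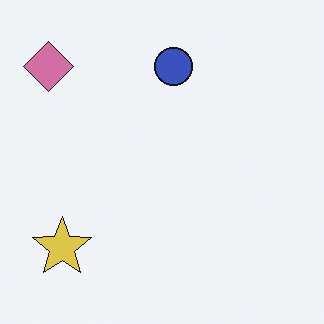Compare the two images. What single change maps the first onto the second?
Slightly desaturated.

All colors are more muted and greyish — a global saturation change.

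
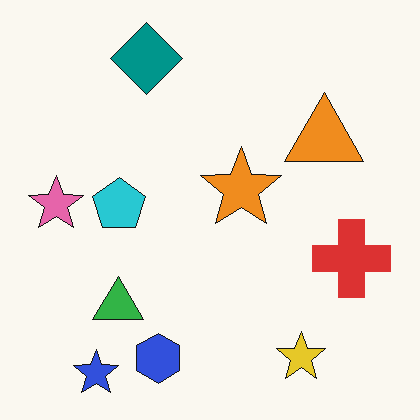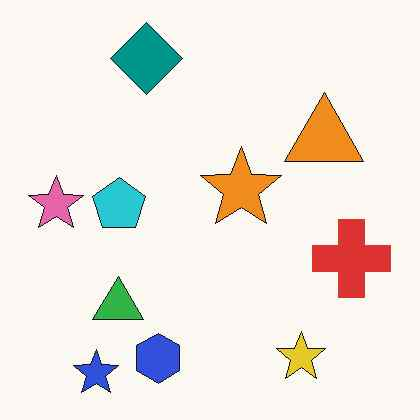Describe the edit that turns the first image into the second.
It was given moderate JPEG compression.

Blocky 8×8 compression artifacts appear around shape edges and the flat background shows ringing — characteristic JPEG degradation.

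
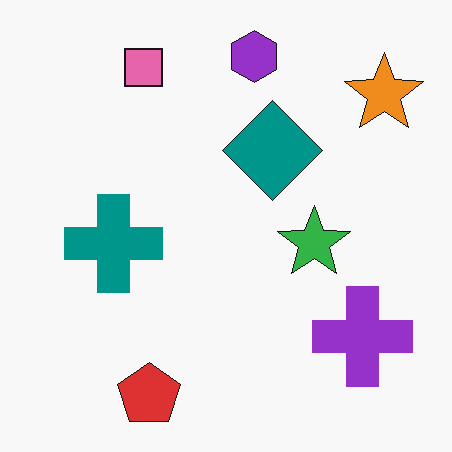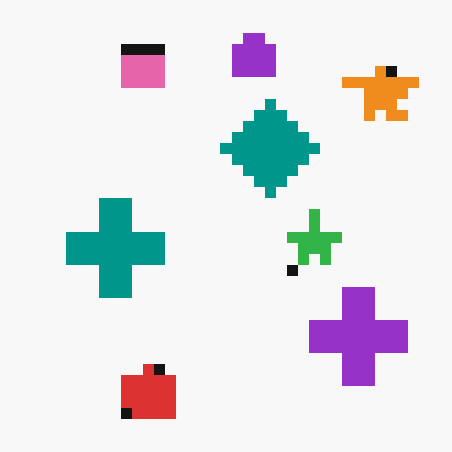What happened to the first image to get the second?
The image was heavily pixelated into large blocks.

Shapes are reduced to large square blocks; fine edges and outlines are lost — a downscale-then-upscale (mosaic) effect.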